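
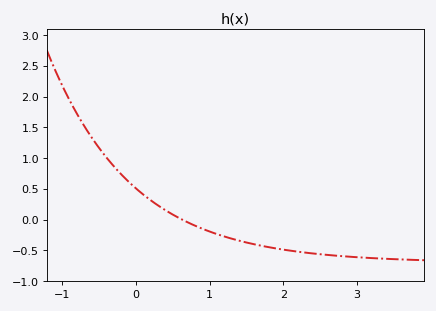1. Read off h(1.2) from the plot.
-0.25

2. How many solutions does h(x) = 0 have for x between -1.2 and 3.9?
1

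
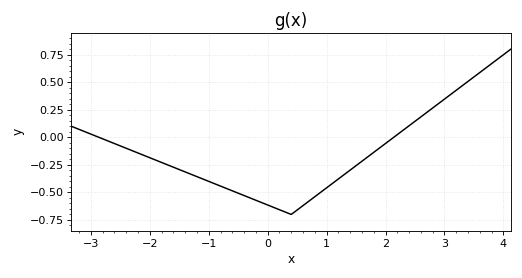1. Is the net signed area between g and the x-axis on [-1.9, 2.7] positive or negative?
negative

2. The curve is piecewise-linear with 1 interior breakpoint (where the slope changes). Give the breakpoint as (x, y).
(0.4, -0.7)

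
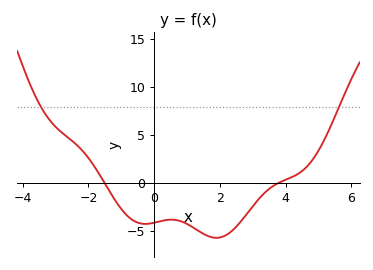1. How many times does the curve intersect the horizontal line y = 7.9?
2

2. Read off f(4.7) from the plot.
1.88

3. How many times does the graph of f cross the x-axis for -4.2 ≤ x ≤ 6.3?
2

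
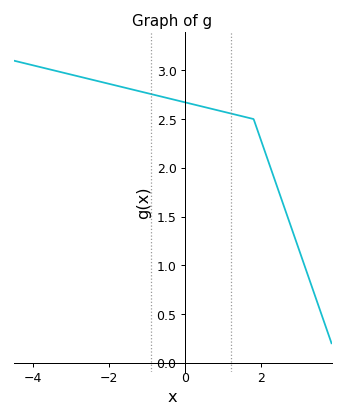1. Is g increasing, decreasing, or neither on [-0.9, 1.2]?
decreasing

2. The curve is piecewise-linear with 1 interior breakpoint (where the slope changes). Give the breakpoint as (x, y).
(1.8, 2.5)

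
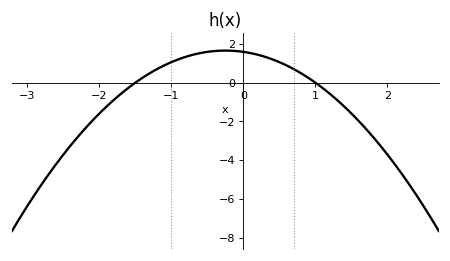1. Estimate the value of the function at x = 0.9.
0.254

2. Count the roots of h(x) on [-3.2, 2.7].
2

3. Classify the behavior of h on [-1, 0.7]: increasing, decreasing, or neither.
neither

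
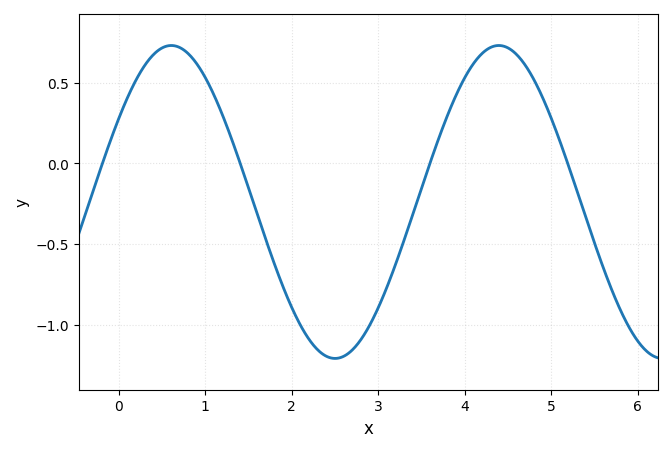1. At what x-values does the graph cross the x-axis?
-0.2, 1.4, 3.6, 5.2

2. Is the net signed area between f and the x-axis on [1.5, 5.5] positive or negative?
negative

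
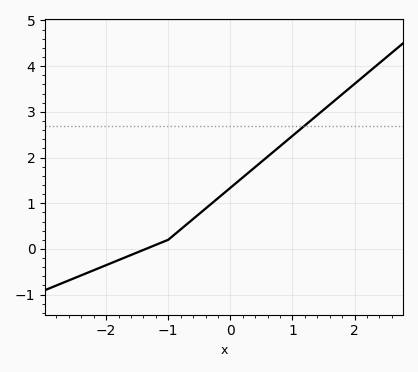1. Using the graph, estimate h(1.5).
3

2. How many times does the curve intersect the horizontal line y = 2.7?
1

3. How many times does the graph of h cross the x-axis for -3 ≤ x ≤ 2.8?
1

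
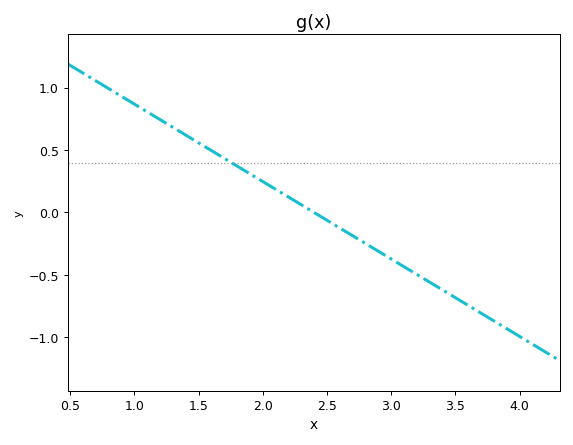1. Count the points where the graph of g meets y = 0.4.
1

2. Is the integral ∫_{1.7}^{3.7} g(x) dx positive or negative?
negative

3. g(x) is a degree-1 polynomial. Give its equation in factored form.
y = -0.62(x - 2.4)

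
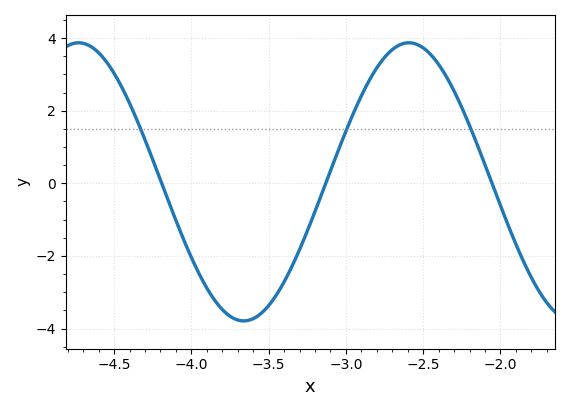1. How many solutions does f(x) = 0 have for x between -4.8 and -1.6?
3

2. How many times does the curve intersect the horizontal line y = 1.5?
3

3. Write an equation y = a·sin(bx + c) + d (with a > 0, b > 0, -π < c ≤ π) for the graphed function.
y = 3.83sin(2.94x + 2.91) + 0.04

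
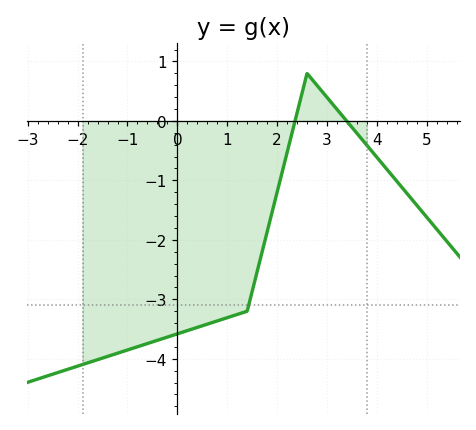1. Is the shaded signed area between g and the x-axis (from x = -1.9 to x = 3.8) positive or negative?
negative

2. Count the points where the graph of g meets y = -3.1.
1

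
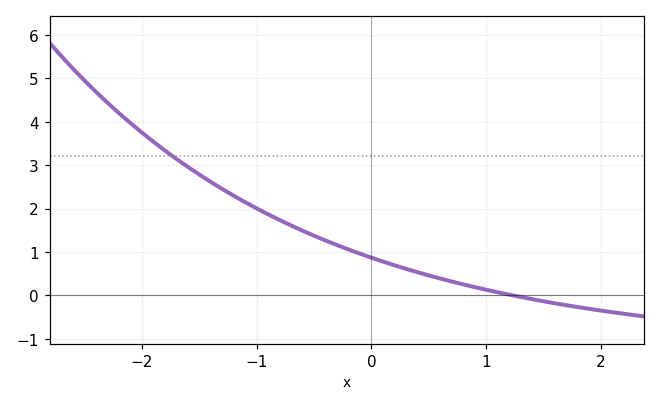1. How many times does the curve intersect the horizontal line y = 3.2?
1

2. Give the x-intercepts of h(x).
1.2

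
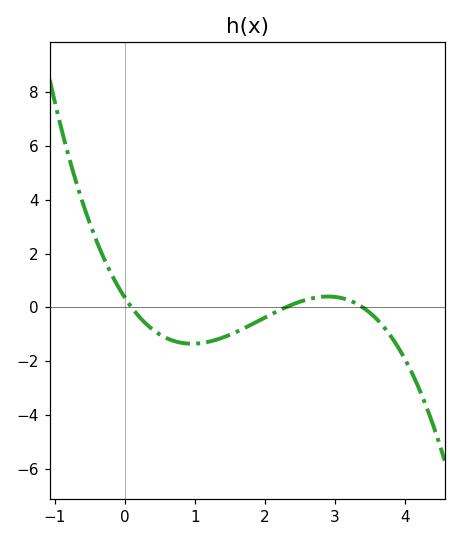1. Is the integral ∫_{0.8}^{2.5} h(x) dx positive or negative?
negative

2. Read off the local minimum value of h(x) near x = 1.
-1.35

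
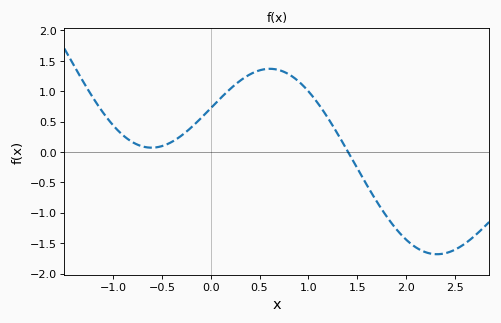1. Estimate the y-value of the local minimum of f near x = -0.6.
0.05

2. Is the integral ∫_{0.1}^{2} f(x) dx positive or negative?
positive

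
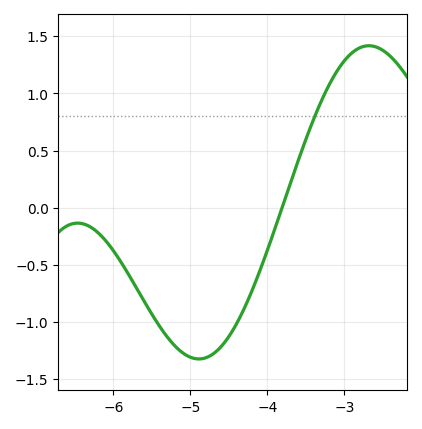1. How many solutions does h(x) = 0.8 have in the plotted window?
1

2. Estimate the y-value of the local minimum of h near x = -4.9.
-1.32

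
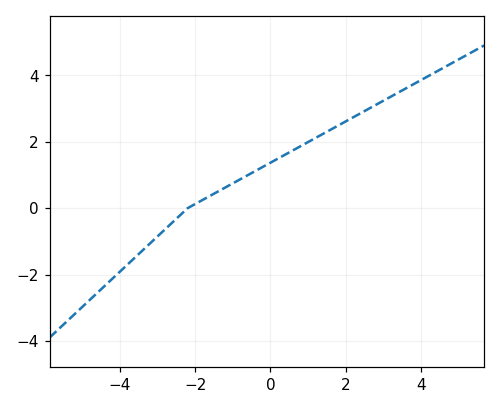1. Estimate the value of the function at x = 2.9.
3.17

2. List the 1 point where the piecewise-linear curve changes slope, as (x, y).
(-2.2, 0)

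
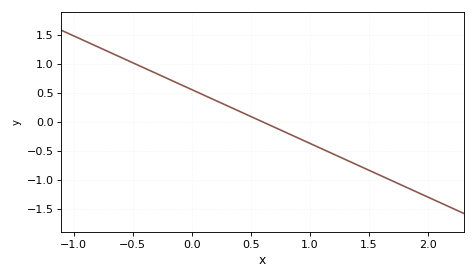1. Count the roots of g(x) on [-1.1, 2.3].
1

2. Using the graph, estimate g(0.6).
0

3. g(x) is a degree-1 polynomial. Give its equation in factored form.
y = -0.93(x - 0.6)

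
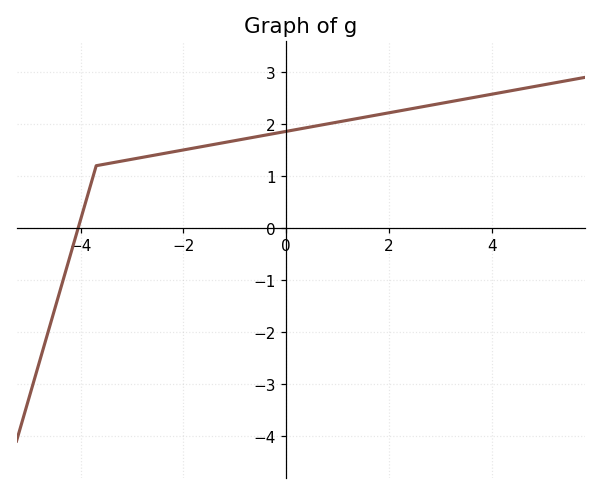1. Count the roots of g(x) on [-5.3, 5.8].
1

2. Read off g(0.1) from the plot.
1.9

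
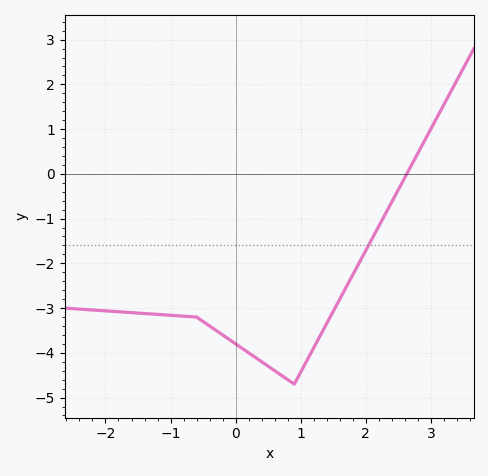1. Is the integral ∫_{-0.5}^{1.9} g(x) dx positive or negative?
negative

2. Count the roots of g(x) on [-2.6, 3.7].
1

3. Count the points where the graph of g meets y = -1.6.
1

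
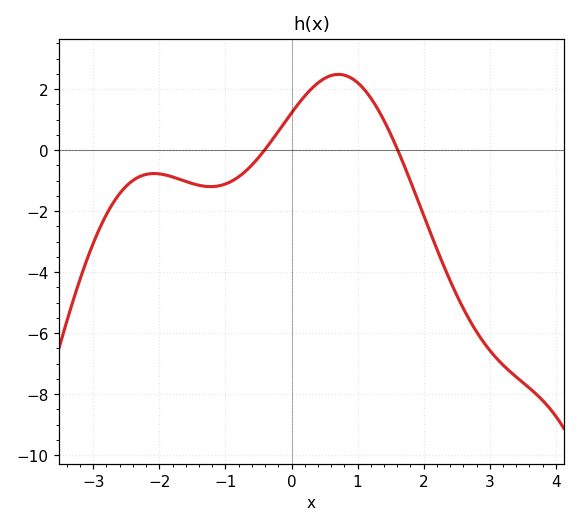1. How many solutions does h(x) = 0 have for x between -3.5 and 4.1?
2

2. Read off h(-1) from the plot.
-1.2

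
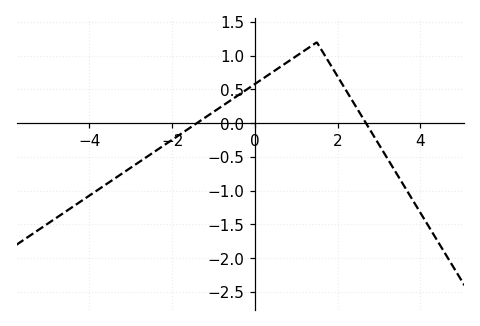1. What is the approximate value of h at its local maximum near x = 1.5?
1.2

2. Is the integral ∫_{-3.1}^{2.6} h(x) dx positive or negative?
positive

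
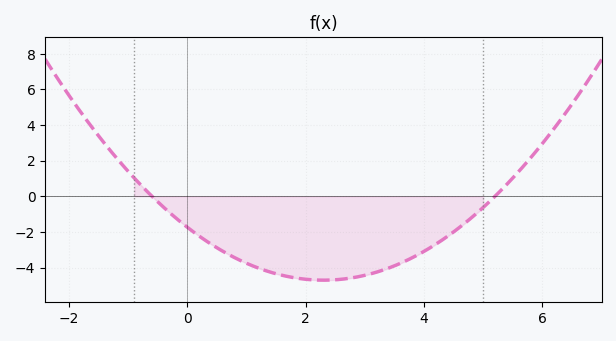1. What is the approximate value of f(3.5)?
-3.9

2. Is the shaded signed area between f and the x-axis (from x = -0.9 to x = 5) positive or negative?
negative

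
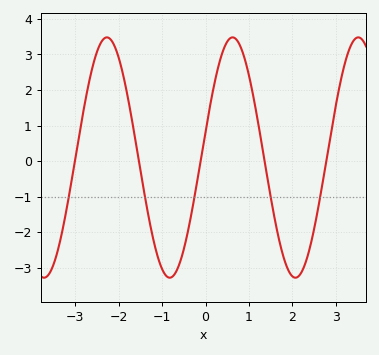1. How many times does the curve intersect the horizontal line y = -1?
5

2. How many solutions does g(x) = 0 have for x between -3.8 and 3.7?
5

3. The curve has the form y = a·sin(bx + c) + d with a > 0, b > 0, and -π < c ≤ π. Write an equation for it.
y = 3.38sin(2.2x + 0.22) + 0.1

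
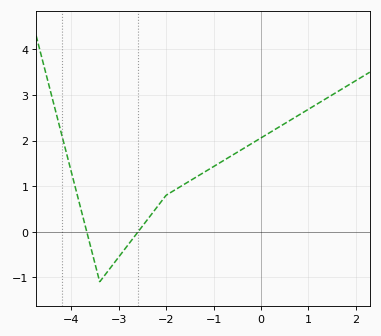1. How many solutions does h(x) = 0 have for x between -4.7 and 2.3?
2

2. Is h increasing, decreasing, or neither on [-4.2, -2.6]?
neither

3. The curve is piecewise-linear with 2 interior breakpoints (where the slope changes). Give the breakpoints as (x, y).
(-3.4, -1.1); (-2, 0.8)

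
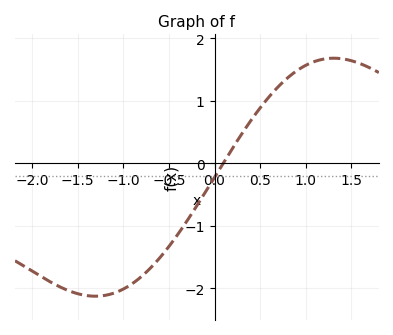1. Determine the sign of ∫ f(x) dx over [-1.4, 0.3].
negative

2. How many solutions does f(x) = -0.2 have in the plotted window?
1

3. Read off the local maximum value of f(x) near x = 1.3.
1.68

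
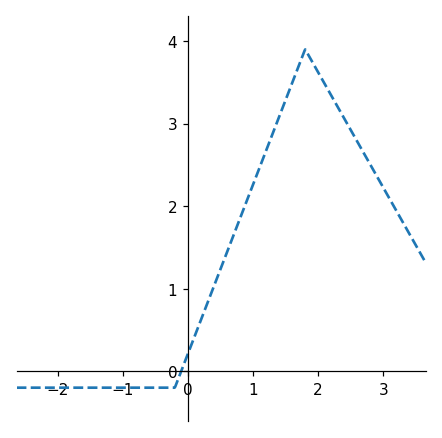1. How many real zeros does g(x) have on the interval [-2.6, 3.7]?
1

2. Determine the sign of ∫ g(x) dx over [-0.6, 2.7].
positive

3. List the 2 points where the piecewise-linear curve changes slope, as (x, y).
(-0.2, -0.2); (1.8, 3.9)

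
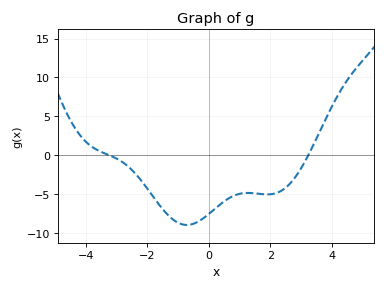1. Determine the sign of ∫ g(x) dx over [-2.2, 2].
negative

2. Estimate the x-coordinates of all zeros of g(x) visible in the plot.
-3.26, 3.24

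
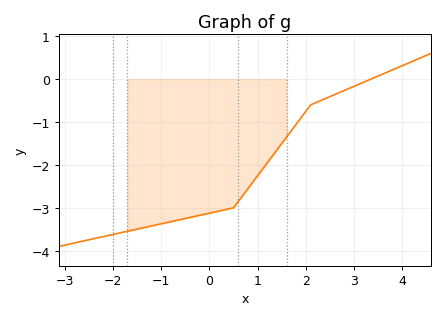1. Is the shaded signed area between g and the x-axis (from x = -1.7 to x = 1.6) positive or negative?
negative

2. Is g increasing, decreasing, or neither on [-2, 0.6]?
increasing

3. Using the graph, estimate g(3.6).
0.1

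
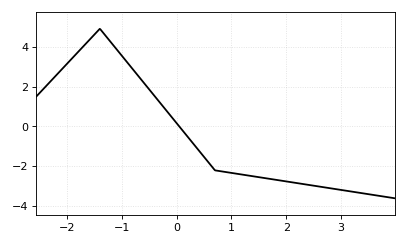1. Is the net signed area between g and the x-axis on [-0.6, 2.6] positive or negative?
negative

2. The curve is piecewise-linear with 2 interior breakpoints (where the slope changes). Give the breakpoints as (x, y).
(-1.4, 4.9); (0.7, -2.2)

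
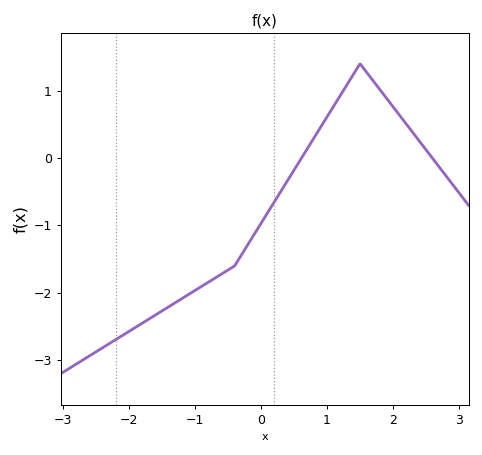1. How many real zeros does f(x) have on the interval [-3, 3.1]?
2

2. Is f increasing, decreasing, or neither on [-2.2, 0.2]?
increasing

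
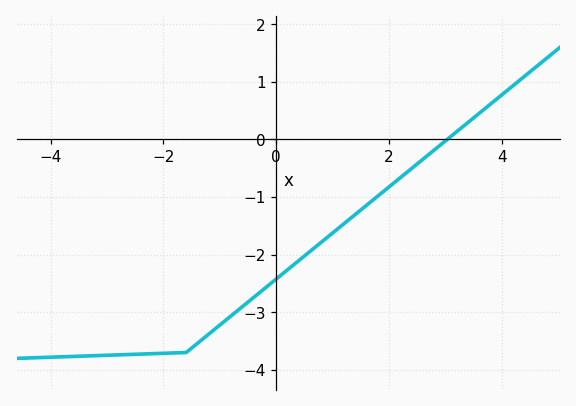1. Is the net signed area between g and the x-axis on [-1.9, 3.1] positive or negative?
negative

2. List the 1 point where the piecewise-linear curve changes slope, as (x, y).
(-1.6, -3.7)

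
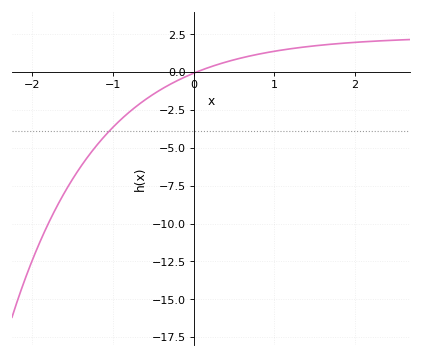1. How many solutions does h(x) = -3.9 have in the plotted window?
1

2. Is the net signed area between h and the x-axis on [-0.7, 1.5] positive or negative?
positive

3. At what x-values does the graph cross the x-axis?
0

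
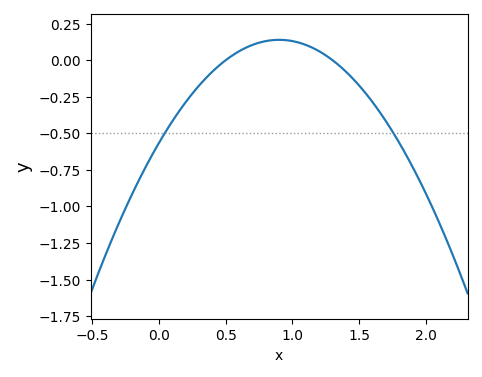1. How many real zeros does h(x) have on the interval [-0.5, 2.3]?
2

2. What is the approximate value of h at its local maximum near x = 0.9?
0.14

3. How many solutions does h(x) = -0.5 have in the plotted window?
2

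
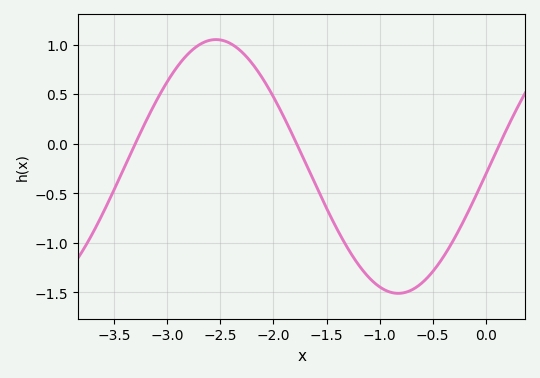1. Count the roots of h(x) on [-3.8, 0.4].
3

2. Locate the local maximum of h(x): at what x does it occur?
-2.5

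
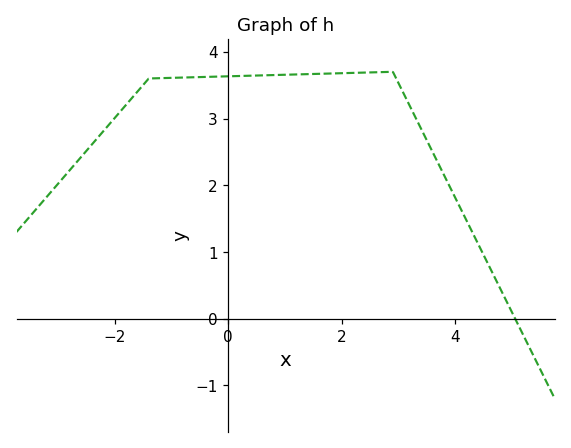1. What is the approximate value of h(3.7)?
2.33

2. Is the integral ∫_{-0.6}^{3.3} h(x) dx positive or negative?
positive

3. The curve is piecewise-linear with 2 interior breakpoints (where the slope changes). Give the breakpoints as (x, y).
(-1.4, 3.6); (2.9, 3.7)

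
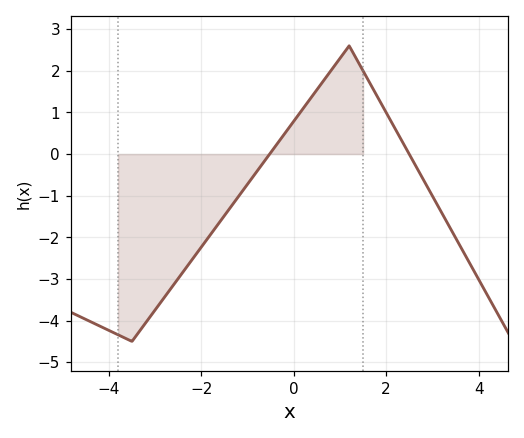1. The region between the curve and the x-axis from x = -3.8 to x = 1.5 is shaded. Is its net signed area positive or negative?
negative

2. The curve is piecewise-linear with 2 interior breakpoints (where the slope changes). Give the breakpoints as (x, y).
(-3.5, -4.5); (1.2, 2.6)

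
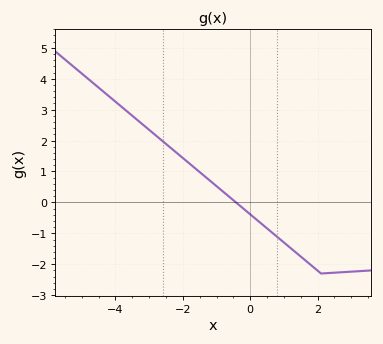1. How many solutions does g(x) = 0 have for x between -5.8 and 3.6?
1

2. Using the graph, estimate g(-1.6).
1.07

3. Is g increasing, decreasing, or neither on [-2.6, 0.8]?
decreasing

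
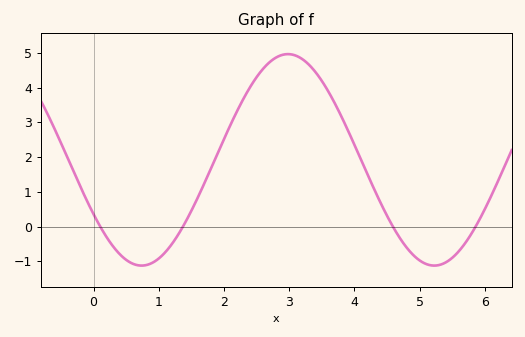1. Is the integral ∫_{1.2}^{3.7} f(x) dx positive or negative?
positive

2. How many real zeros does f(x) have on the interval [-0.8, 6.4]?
4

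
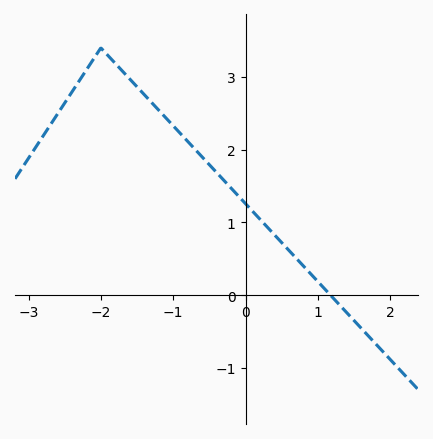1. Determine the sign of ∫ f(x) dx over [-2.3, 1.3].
positive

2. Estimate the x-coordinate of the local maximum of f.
-2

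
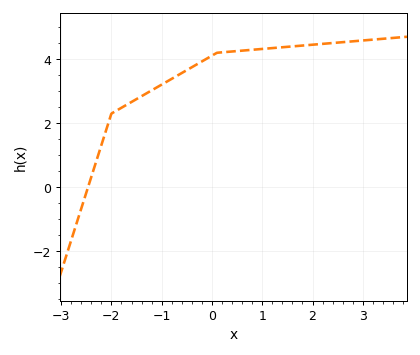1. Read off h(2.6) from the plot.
4.53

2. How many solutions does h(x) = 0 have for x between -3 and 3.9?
1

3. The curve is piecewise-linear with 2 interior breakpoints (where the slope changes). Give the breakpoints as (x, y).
(-2, 2.3); (0.1, 4.2)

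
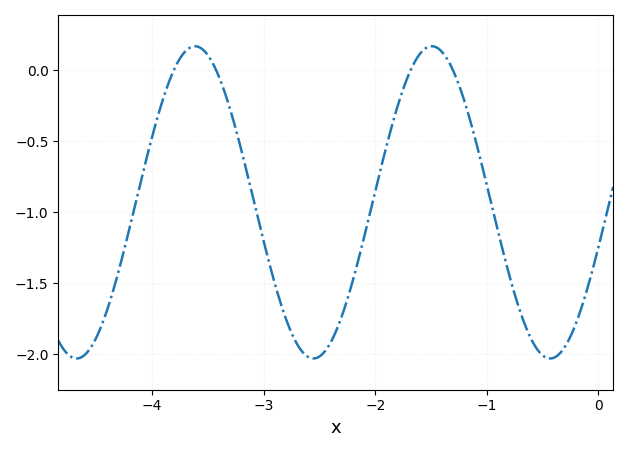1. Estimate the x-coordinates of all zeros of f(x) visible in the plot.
-3.81, -3.43, -1.68, -1.3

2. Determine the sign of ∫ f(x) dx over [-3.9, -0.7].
negative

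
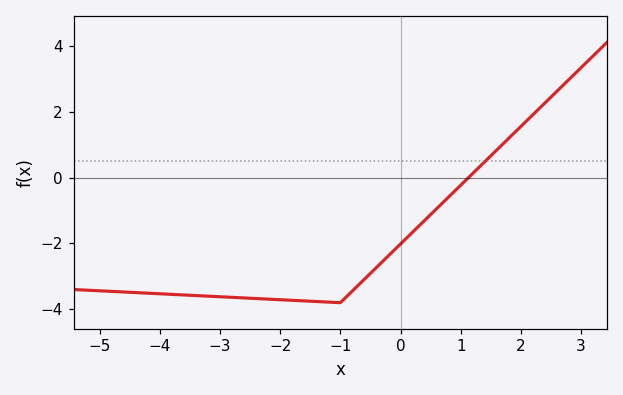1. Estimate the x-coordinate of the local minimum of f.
-1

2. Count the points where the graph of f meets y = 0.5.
1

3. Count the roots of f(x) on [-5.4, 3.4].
1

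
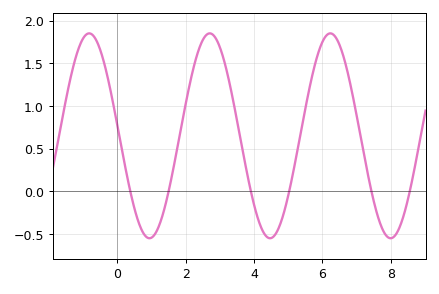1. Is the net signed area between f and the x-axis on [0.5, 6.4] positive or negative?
positive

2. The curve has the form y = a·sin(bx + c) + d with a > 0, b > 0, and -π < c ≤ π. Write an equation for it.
y = 1.2sin(1.8x + 3) + 0.65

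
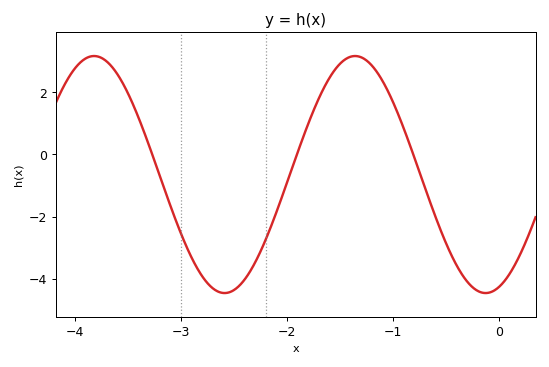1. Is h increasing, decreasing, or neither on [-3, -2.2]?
neither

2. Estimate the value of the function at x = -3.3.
0.2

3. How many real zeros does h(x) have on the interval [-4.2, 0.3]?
3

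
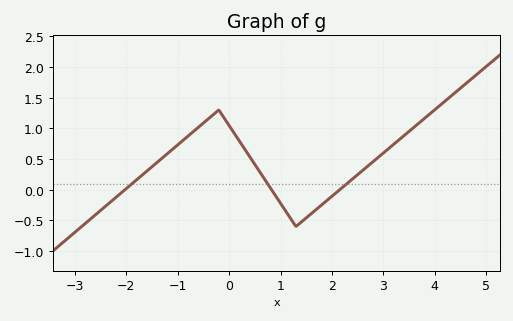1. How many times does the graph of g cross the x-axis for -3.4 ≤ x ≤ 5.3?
3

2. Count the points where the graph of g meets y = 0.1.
3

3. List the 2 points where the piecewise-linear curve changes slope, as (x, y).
(-0.2, 1.3); (1.3, -0.6)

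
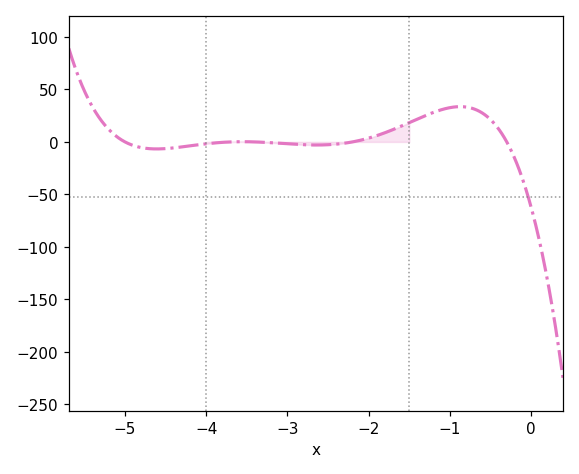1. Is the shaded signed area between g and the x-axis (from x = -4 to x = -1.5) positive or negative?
positive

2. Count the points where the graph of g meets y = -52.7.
1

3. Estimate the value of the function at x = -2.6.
-5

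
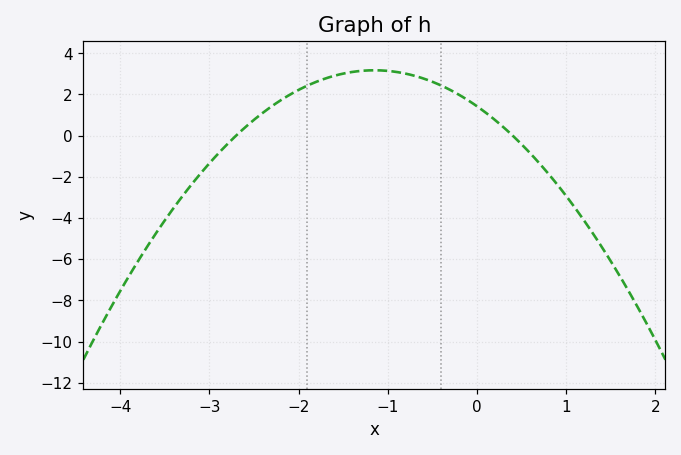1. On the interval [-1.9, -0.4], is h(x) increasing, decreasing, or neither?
neither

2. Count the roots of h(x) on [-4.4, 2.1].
2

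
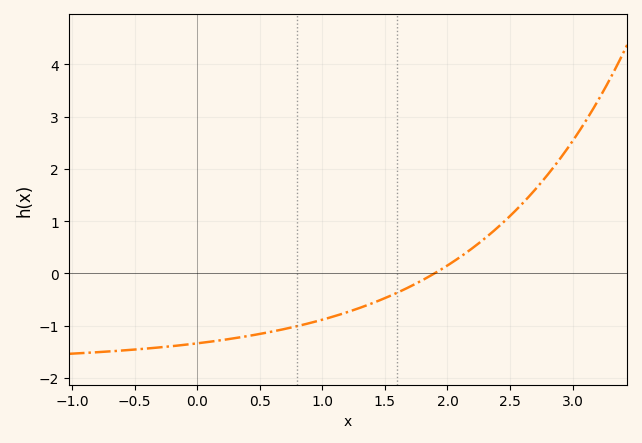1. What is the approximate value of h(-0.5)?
-1.46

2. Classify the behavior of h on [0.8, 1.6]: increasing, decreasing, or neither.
increasing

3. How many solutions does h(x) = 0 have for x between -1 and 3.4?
1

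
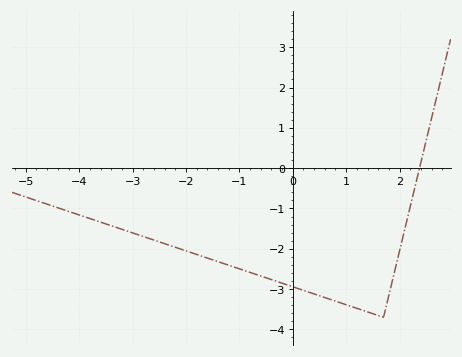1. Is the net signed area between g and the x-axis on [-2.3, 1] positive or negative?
negative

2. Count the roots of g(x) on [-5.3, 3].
1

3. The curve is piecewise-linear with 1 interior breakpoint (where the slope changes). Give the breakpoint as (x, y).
(1.7, -3.7)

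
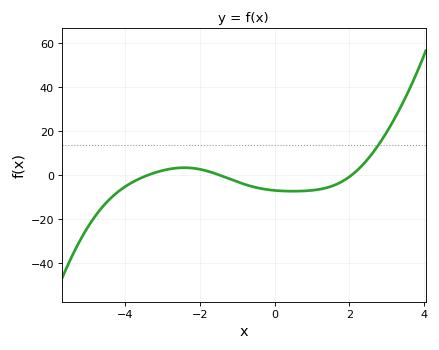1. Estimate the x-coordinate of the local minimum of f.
0.492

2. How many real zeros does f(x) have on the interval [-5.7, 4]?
3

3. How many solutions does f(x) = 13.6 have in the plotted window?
1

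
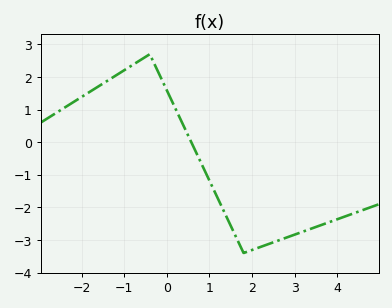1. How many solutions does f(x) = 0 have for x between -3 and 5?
1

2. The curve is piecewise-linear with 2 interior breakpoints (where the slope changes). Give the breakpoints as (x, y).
(-0.4, 2.7); (1.8, -3.4)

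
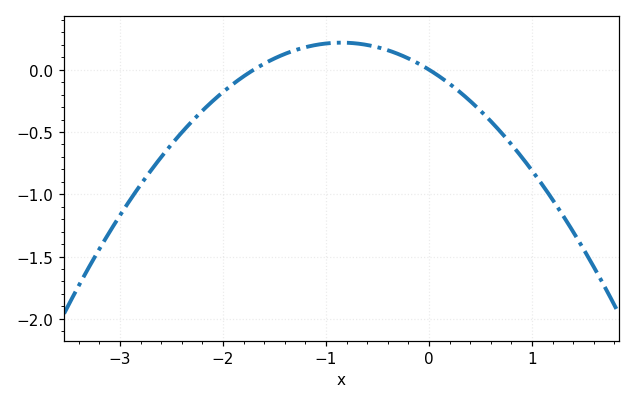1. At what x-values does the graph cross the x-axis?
-1.7, 0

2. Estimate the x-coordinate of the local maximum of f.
-0.8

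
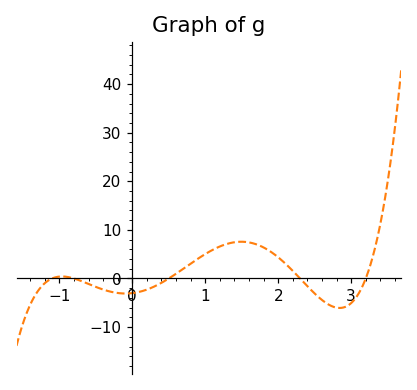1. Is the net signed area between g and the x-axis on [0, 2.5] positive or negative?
positive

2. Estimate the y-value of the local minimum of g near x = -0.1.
-3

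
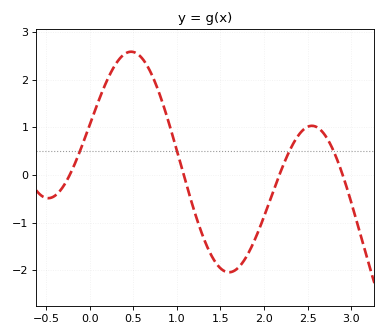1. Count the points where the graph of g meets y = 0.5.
4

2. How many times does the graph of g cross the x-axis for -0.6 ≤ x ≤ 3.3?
4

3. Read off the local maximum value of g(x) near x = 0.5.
2.6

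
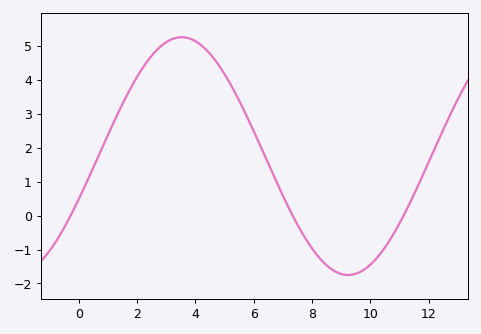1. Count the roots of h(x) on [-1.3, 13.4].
3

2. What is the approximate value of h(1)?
2.4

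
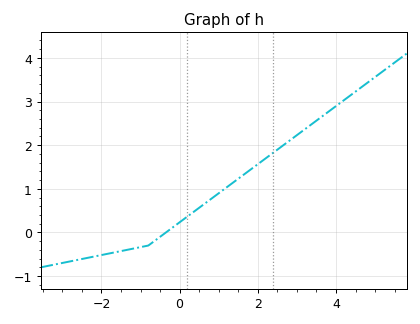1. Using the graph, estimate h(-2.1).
-0.536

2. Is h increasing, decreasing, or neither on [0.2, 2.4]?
increasing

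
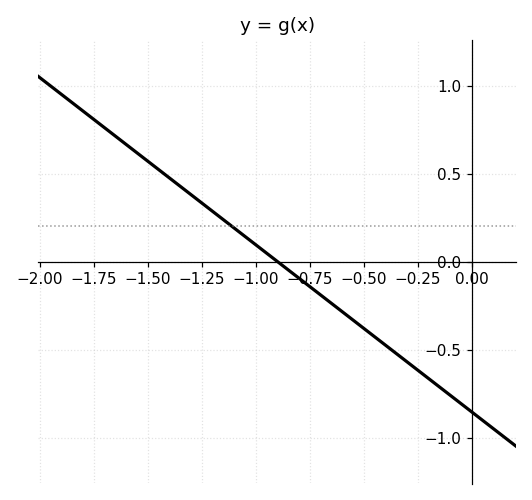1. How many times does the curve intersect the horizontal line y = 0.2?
1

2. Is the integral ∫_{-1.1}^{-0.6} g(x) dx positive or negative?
negative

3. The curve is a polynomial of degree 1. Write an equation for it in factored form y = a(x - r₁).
y = -0.95(x + 0.9)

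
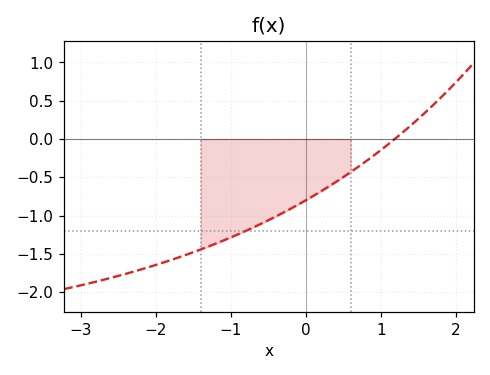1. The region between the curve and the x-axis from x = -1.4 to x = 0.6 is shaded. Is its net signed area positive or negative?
negative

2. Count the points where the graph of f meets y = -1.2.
1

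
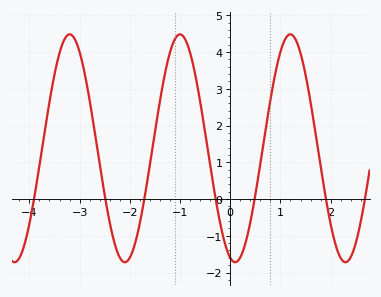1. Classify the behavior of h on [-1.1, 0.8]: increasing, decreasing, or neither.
neither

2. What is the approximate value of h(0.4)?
-0.635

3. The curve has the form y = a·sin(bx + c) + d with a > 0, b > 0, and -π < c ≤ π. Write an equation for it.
y = 3.1sin(2.86x - 1.85) + 1.38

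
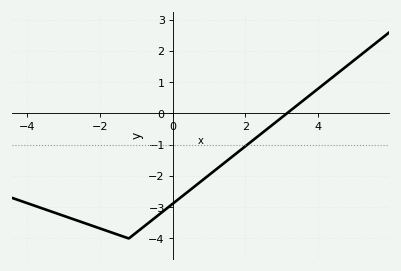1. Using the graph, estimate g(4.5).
1.3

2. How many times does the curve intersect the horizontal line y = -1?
1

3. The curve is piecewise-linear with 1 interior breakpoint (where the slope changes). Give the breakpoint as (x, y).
(-1.2, -4)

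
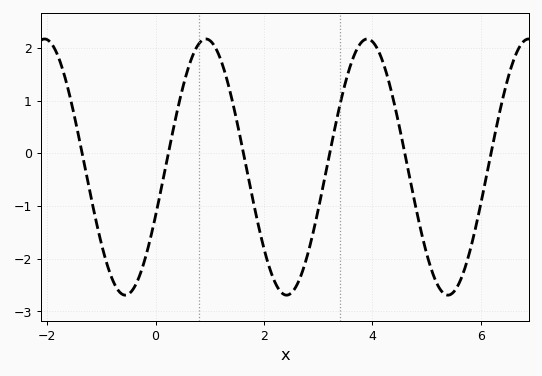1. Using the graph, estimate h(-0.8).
-2.38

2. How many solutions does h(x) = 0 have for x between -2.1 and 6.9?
6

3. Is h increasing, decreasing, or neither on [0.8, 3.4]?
neither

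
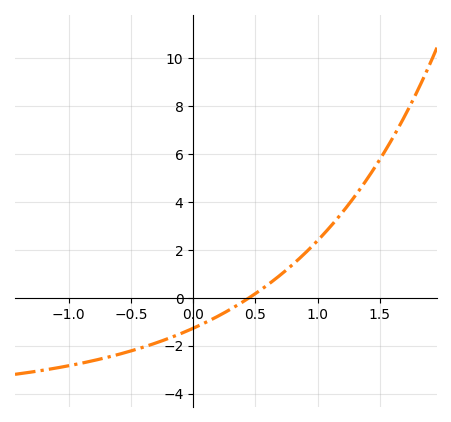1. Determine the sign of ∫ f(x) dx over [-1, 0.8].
negative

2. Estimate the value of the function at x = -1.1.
-3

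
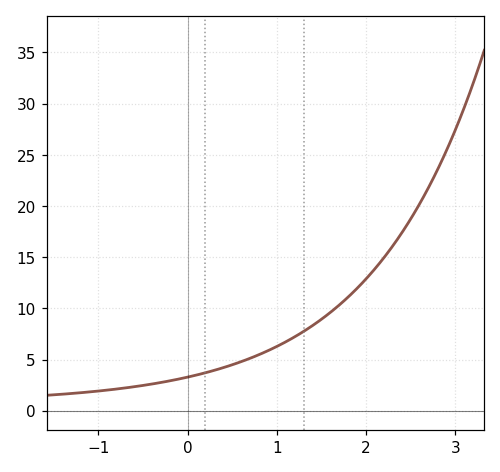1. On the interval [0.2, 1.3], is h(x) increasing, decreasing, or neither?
increasing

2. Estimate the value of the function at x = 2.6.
20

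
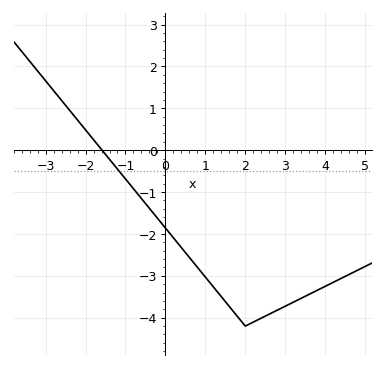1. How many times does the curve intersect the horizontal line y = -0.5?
1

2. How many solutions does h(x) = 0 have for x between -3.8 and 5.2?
1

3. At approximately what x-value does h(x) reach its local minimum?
2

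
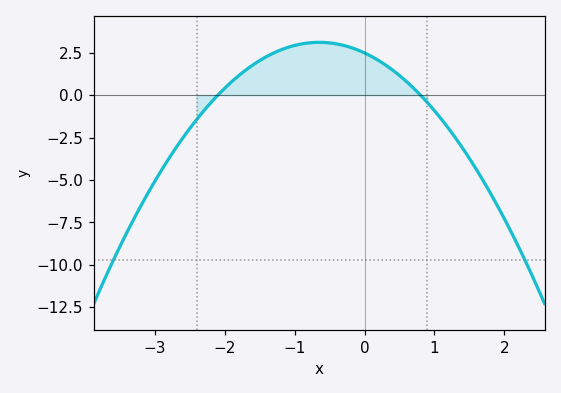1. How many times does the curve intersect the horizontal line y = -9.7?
2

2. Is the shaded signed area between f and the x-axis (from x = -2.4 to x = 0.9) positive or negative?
positive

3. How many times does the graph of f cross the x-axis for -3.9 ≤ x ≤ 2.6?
2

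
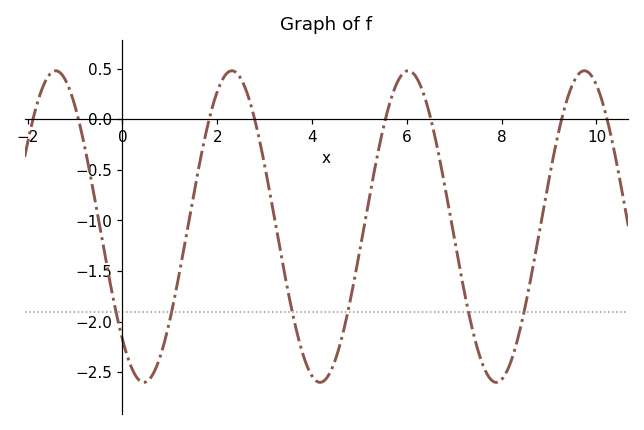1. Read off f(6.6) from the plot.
-0.2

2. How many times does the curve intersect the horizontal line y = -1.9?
6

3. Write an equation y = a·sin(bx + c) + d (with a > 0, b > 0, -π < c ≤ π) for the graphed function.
y = 1.54sin(1.7x - 2.3) - 1.06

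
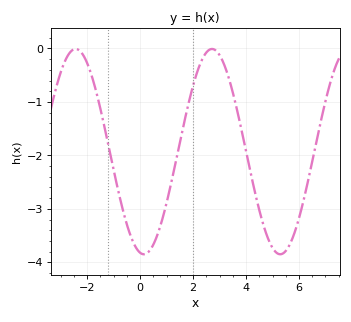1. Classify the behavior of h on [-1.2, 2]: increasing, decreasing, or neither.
neither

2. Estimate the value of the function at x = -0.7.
-2.93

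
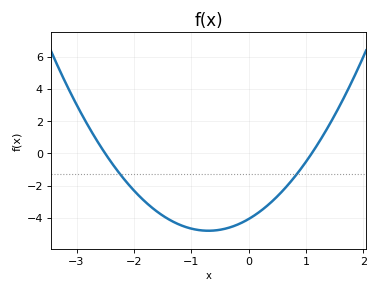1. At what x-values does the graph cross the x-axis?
-2.5, 1.1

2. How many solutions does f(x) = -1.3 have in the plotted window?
2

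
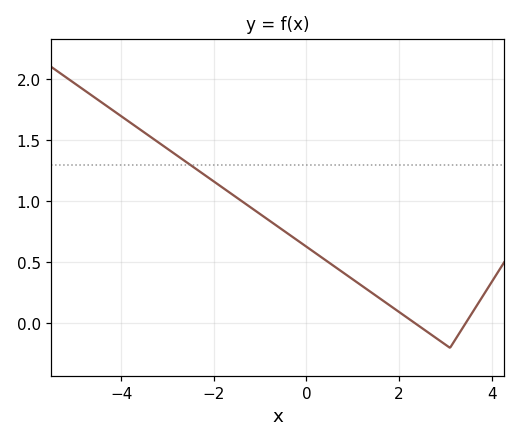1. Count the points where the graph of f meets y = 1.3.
1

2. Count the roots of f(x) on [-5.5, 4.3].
2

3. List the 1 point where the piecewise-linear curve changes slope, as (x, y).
(3.1, -0.2)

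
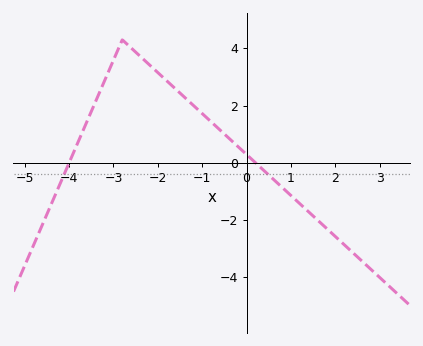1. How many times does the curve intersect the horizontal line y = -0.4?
2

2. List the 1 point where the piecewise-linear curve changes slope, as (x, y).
(-2.8, 4.3)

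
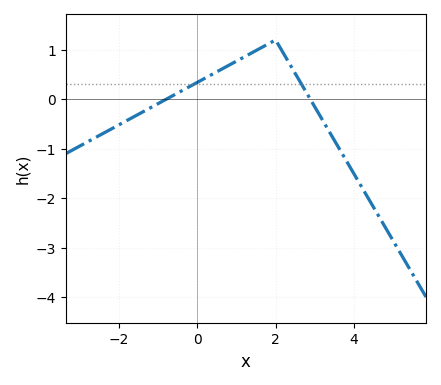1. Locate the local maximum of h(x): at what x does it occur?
2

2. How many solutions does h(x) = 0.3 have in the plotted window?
2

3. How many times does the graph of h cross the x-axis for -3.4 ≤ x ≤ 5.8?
2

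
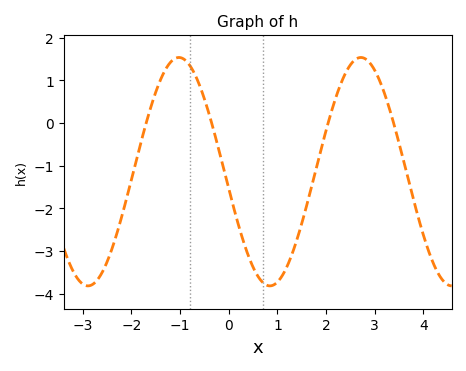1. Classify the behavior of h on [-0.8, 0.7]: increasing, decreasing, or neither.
decreasing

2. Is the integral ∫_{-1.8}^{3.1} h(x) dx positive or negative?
negative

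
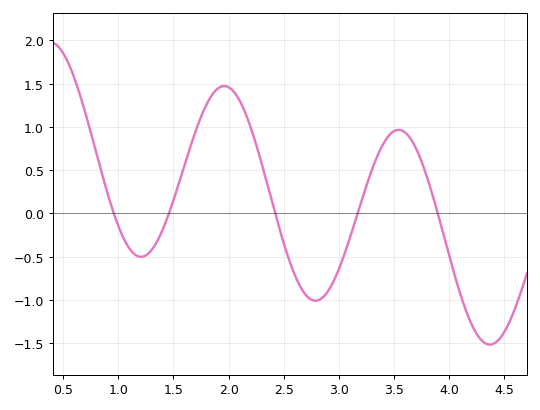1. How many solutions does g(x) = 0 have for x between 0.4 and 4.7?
5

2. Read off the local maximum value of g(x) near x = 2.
1.45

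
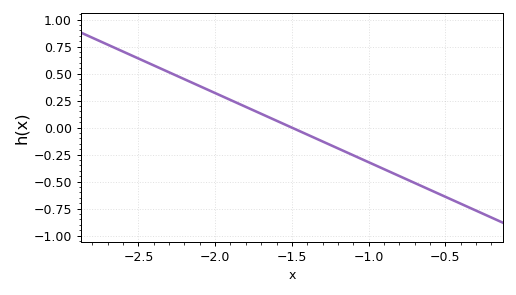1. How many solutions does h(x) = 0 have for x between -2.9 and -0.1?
1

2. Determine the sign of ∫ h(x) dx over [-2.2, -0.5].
negative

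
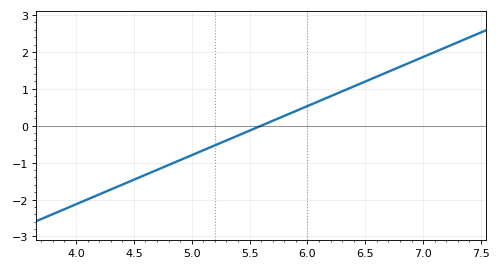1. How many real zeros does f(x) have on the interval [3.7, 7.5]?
1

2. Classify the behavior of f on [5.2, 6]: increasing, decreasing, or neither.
increasing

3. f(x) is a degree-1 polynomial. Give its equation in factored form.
y = 1.33(x - 5.6)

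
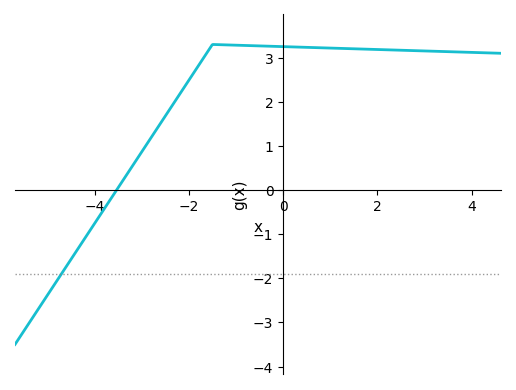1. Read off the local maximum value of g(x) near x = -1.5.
3.3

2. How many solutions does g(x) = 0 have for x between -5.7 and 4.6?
1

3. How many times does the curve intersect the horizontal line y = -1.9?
1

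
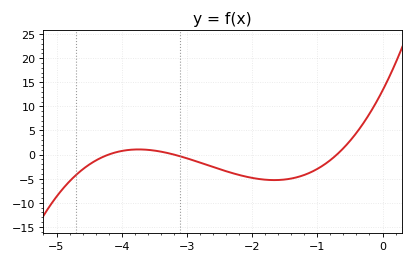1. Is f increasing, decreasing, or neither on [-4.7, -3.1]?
neither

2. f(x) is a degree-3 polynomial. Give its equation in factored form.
y = 1.41(x + 4.2)(x + 3.2)(x + 0.7)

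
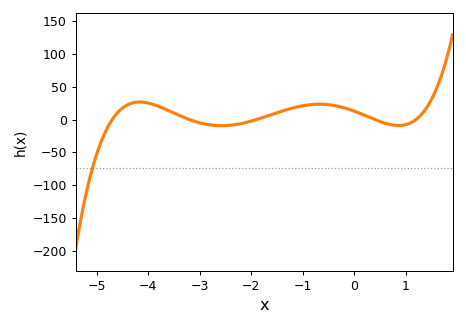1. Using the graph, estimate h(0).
15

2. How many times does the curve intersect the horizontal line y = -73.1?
1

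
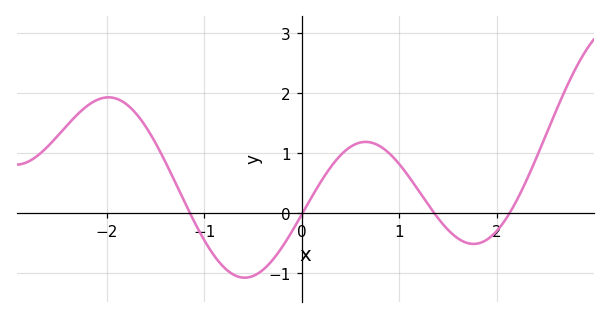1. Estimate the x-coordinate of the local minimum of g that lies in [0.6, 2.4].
1.8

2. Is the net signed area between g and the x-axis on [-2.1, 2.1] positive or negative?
positive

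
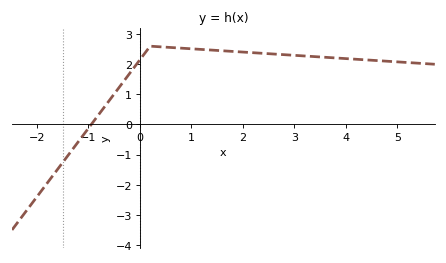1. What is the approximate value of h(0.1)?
2.37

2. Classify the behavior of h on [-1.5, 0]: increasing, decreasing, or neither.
increasing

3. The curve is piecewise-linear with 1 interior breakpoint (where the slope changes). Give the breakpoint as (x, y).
(0.2, 2.6)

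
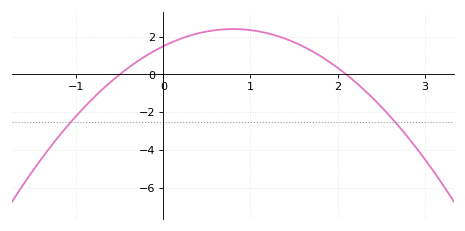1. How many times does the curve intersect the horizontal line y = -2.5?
2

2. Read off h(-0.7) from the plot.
-0.795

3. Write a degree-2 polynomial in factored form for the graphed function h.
y = -1.42(x + 0.5)(x - 2.1)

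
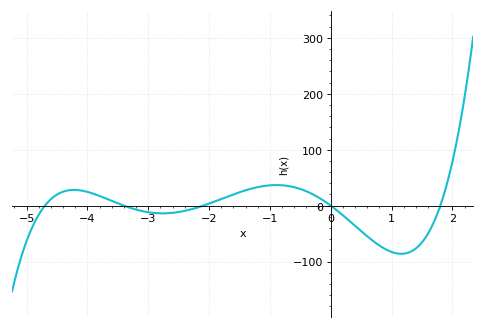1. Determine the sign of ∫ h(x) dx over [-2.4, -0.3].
positive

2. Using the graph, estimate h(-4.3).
30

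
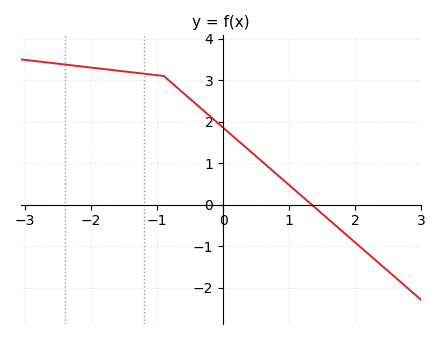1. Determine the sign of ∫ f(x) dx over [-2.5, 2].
positive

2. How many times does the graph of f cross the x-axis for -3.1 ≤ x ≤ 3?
1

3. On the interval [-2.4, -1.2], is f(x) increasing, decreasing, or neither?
decreasing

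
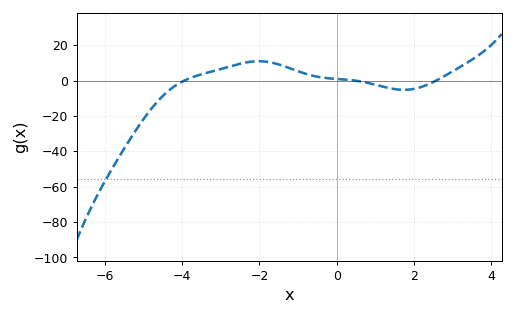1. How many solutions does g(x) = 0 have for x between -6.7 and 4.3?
3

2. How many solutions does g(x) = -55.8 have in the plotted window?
1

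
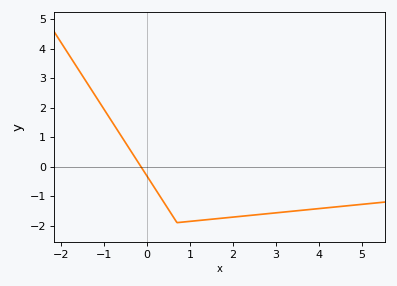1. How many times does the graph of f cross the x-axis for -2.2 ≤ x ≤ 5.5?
1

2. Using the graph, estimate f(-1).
1.95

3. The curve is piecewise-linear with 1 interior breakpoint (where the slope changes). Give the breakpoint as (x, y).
(0.7, -1.9)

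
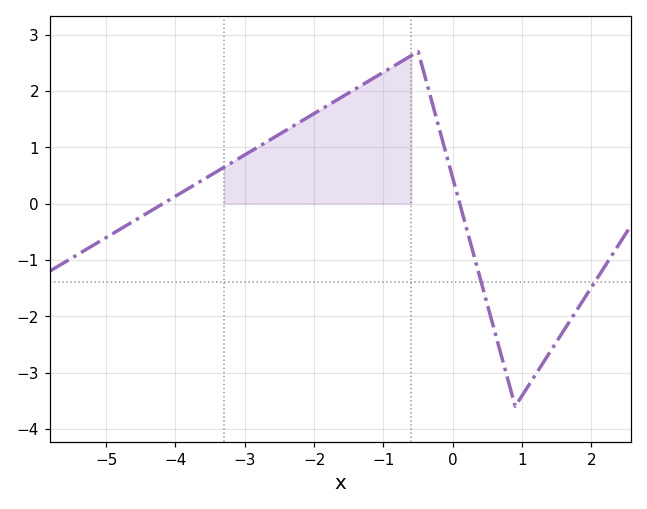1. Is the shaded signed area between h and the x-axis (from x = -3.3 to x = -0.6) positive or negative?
positive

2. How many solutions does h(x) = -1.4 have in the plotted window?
2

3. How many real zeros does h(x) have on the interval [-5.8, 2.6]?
2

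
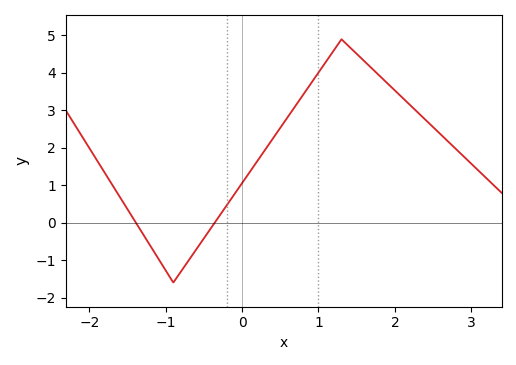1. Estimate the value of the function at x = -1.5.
0.361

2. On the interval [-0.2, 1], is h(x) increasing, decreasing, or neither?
increasing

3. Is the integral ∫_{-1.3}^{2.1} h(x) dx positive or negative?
positive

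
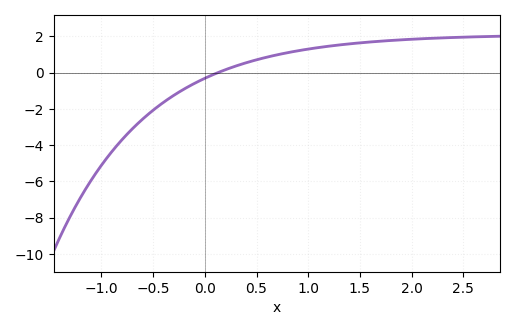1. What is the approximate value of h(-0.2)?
-0.902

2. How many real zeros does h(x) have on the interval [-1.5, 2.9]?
1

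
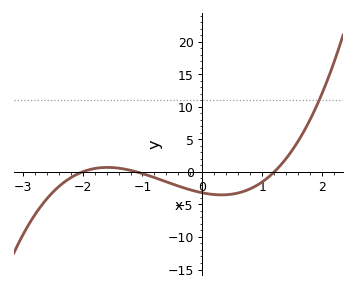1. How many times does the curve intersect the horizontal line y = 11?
1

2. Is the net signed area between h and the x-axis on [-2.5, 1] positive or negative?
negative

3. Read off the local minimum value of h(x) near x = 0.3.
-3.5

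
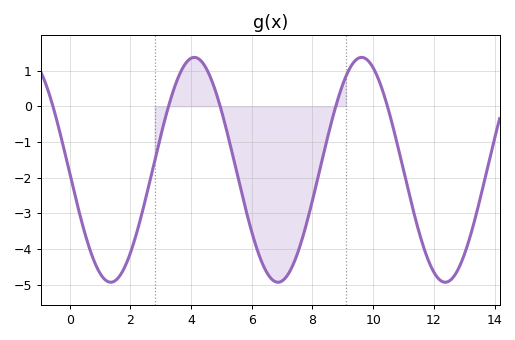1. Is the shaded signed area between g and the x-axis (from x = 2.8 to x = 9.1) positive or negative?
negative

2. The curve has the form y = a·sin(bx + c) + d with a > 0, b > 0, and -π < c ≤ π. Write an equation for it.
y = 3.15sin(1.14x - 3.11) - 1.78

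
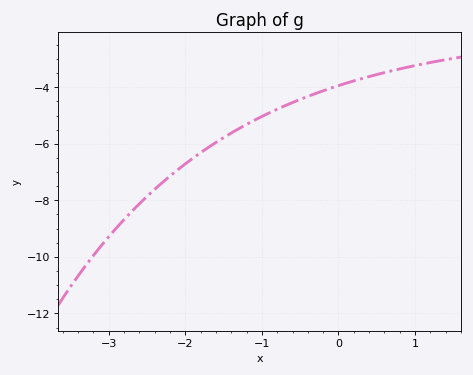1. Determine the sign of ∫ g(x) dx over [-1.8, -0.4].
negative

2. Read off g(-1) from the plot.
-5.03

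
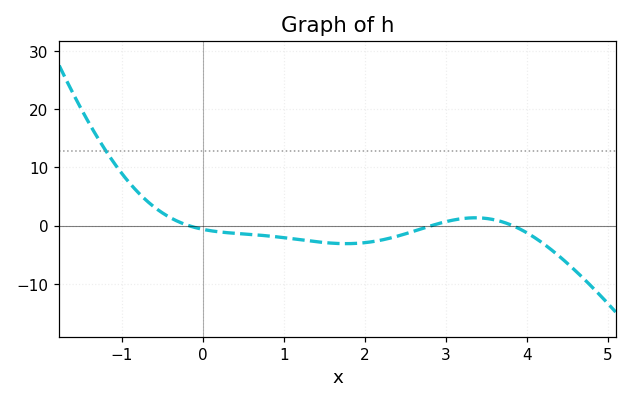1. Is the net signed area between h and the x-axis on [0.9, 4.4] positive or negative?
negative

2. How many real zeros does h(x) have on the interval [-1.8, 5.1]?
3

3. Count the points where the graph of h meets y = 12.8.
1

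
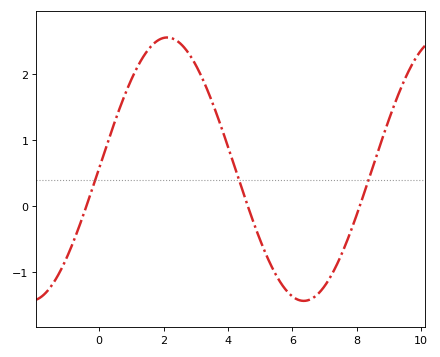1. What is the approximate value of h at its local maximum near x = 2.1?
2.55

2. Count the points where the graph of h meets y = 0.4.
3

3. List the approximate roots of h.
-0.4, 4.62, 8.09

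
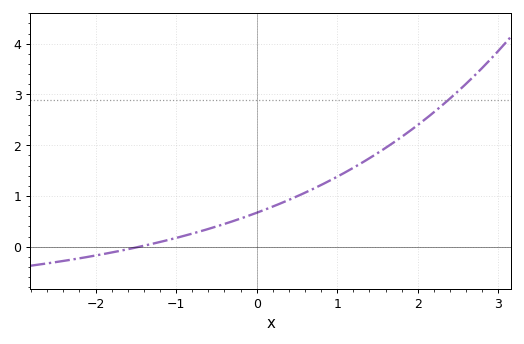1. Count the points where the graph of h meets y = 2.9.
1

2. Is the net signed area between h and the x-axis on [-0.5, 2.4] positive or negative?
positive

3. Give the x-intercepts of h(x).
-1.46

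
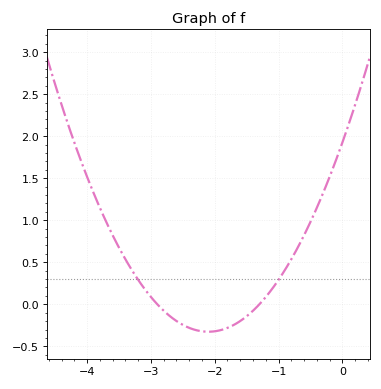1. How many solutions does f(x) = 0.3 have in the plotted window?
2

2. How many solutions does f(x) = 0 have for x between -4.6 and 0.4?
2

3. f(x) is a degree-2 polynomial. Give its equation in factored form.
y = 0.51(x + 2.9)(x + 1.3)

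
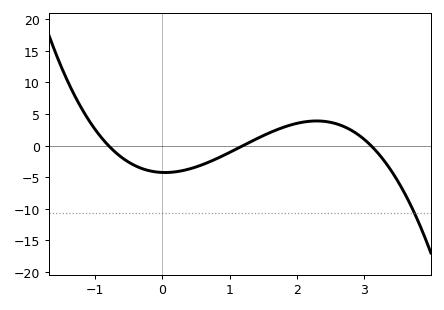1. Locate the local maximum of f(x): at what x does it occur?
2.3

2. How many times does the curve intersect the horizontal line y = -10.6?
1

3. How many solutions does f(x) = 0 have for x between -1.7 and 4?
3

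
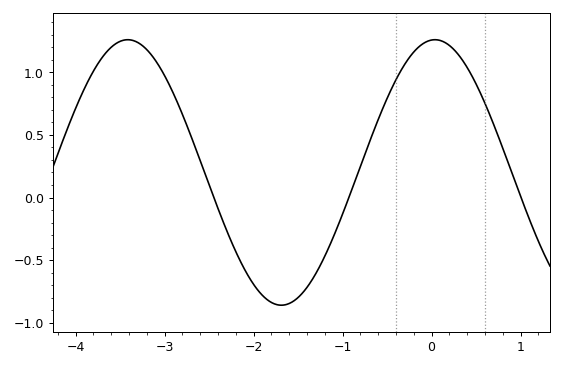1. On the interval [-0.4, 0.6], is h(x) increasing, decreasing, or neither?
neither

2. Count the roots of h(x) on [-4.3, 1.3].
3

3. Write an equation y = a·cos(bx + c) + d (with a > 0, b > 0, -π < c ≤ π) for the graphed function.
y = 1.06cos(1.82x - 0.07) + 0.2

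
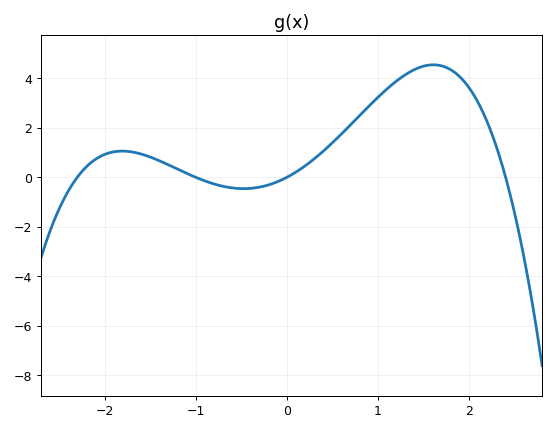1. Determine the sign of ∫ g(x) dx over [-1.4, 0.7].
positive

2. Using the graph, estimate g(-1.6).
0.941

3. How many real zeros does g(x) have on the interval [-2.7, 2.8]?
4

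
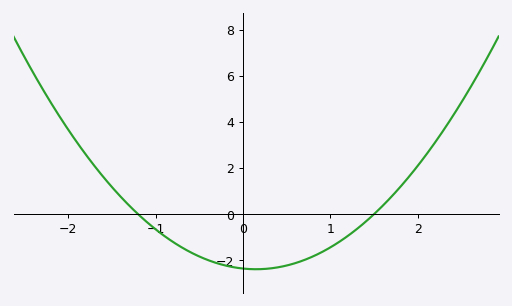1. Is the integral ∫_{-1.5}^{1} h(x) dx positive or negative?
negative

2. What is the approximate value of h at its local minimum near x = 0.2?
-2.4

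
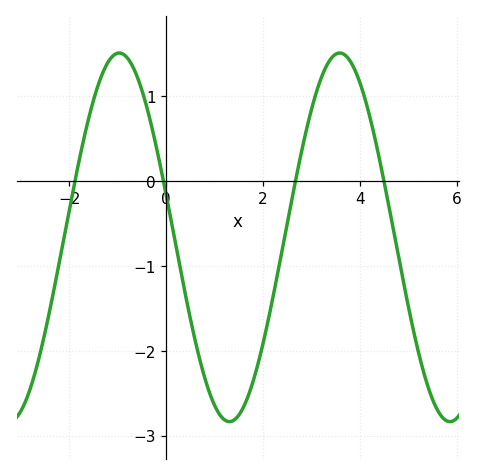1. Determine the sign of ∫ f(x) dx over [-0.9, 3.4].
negative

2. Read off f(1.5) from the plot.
-2.75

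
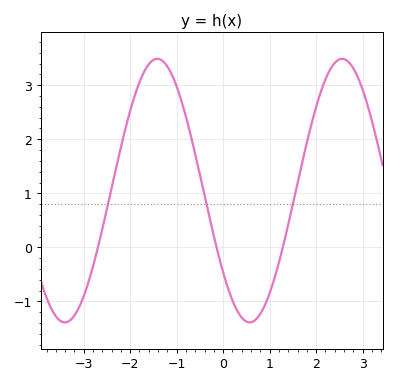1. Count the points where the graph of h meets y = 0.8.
3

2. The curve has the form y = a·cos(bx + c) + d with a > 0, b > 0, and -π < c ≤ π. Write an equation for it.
y = 2.44cos(1.58x + 2.24) + 1.05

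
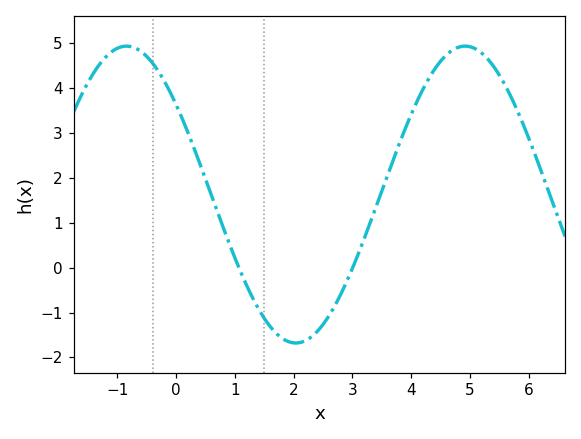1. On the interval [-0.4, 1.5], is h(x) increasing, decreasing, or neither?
decreasing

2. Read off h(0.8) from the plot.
0.904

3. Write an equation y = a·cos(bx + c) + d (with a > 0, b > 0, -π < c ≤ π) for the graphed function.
y = 3.31cos(1.09x + 0.92) + 1.63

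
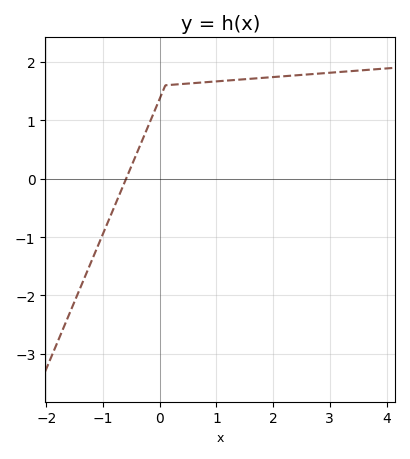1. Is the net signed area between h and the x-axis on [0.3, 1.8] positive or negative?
positive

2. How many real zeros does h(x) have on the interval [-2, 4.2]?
1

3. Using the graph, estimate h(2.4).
1.77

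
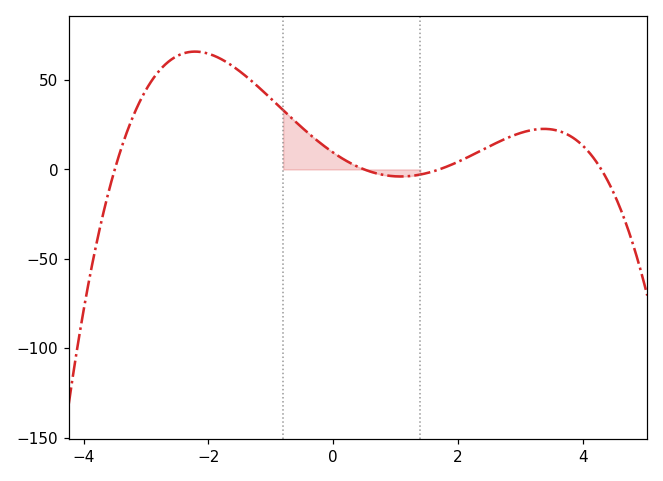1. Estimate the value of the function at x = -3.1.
37.9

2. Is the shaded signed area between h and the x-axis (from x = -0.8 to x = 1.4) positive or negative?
positive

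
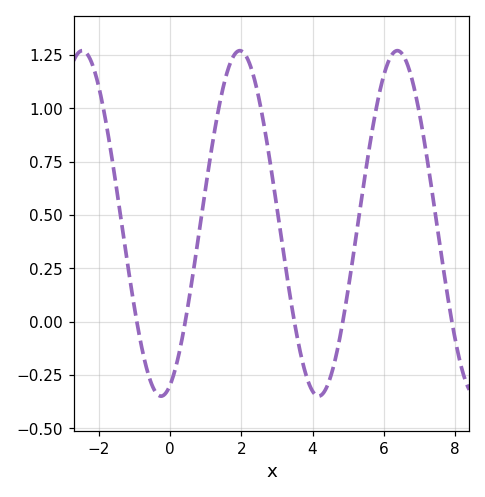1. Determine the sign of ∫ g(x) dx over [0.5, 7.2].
positive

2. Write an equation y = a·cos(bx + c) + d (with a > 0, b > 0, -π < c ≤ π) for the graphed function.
y = 0.81cos(1.4x - 2.8) + 0.46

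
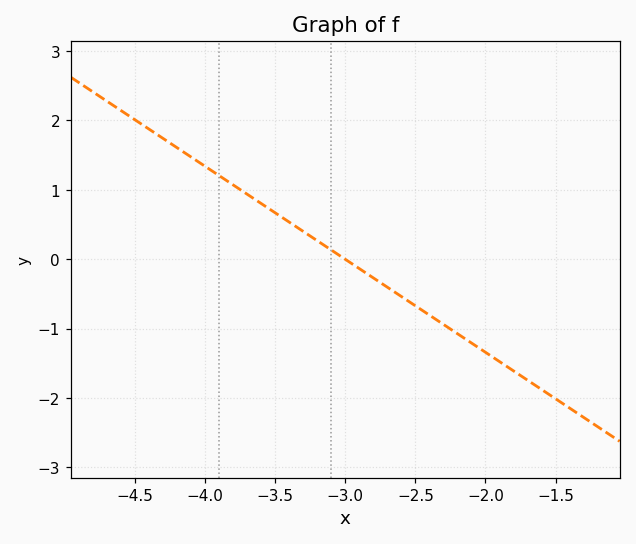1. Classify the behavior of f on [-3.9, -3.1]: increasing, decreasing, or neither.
decreasing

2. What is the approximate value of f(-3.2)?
0.268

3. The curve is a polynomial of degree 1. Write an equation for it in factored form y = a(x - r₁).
y = -1.34(x + 3)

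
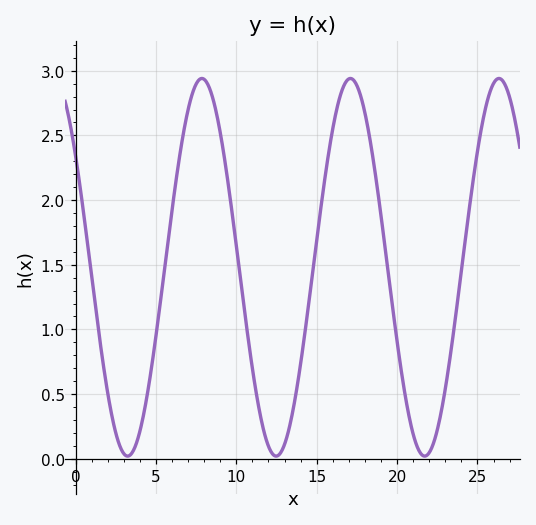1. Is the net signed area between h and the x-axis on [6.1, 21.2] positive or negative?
positive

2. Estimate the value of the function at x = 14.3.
1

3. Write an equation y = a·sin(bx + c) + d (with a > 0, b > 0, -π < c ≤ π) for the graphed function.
y = 1.46sin(0.68x + 2.51) + 1.48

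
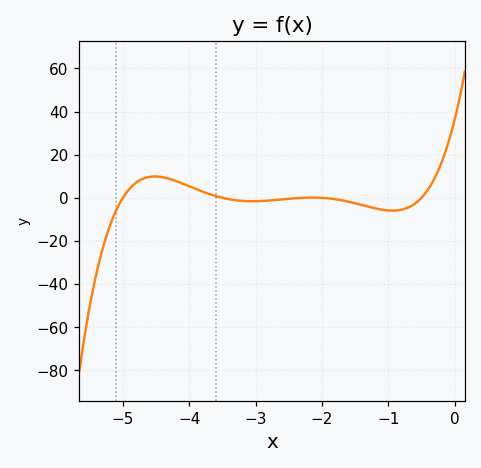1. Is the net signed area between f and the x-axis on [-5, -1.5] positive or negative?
positive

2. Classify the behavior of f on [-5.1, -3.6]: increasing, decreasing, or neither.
neither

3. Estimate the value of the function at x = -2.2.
0.111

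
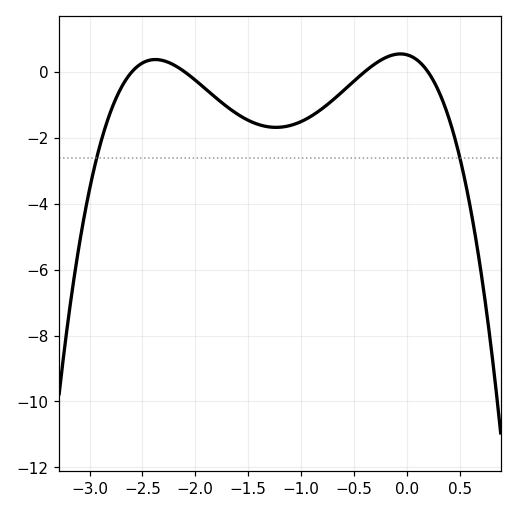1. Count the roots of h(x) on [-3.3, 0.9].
4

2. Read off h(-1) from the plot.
-1.6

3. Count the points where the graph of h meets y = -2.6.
2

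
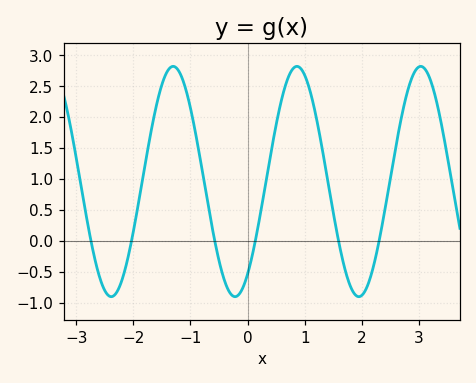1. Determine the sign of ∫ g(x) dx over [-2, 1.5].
positive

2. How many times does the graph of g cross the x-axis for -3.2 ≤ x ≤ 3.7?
6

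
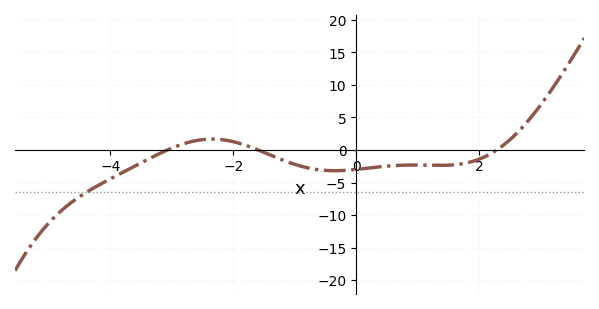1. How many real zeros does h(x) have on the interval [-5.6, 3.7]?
3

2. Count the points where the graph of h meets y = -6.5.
1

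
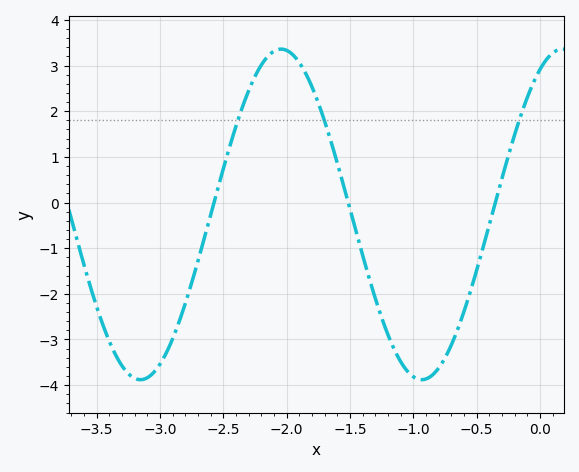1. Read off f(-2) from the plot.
3.33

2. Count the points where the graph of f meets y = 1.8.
3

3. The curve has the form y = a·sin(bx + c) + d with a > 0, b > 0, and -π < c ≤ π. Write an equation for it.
y = 3.62sin(2.83x + 1.07) - 0.26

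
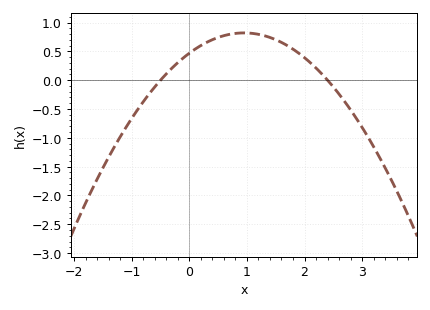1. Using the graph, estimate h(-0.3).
0.2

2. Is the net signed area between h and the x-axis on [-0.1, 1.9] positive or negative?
positive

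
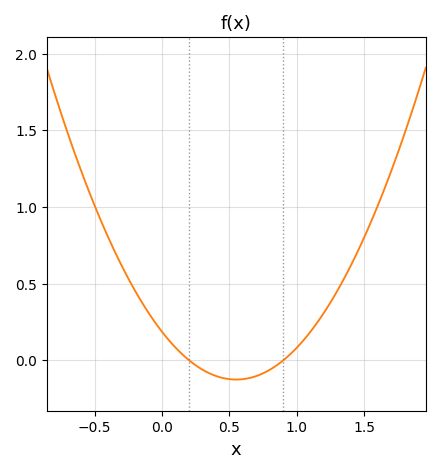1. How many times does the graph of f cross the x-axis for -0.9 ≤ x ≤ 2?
2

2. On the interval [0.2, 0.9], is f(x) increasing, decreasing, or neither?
neither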